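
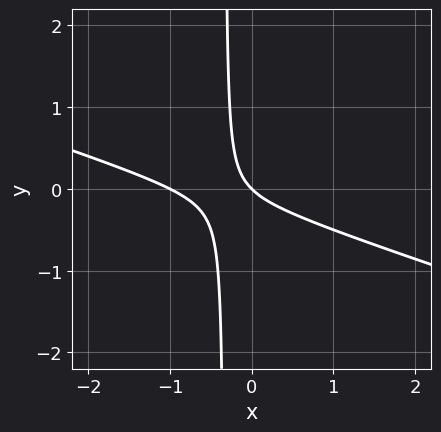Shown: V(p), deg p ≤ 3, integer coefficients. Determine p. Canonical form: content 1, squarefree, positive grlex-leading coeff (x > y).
x^2 + 3*x*y + x + y

1. Degree: the shape is more complex than any degree-1 curve, so deg p = 2.
2. Against the integer gridlines: it crosses the y-axis at the gridline y = 0; the x-axis gridline crossings are at x ∈ {-1, 0}.
3. Fitting integer coefficients to these (and the overall shape) gives p.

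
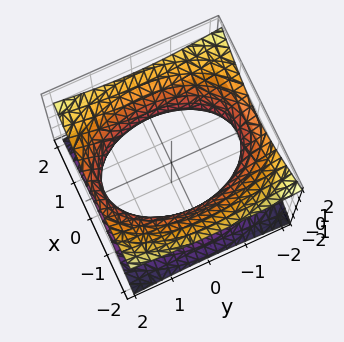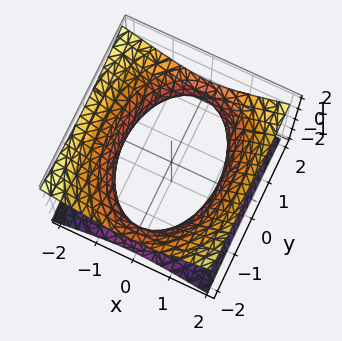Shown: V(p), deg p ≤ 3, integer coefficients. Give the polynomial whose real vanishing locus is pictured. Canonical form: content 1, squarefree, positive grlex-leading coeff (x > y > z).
(a) Degree: one connected sheet with a waist; a quadric, so deg p = 2.
(b) Symmetries: the y ↦ −y reflection is a symmetry, so y appears only in even powers; the x ↦ −x reflection is a symmetry, so x appears only in even powers; the z ↦ −z reflection is a symmetry, so z appears only in even powers.
(c) Observable constraints: the surface avoids every integer z-axis point in the box.
(d) Solving for integer coefficients yields p as stated.

2*x^2 + y^2 - 3*z^2 - 3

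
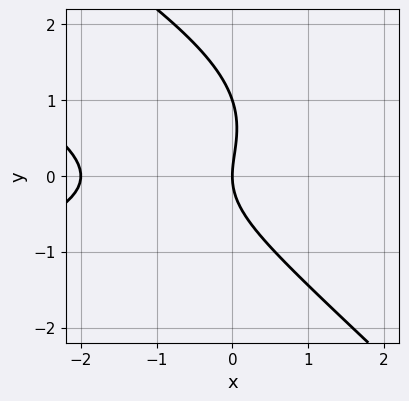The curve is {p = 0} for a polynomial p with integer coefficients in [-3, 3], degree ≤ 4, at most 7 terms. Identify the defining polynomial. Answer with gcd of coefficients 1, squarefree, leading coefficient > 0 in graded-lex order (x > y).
(a) The degree is 3 — no degree-2 curve has this shape.
(b) Reading off the gridlines: among the integer gridlines, it crosses the x-axis at x ∈ {-2, 0}; among the integer gridlines, it crosses the y-axis at y ∈ {0, 1}.
(c) Fitting integer coefficients to these (and the overall shape) gives p.

x*y^2 + y^3 + x^2 - y^2 + 2*x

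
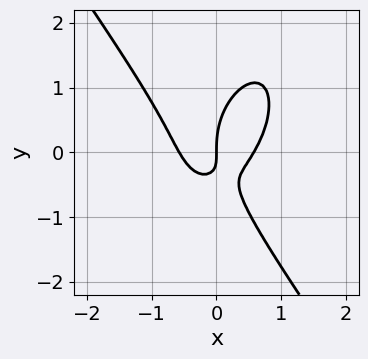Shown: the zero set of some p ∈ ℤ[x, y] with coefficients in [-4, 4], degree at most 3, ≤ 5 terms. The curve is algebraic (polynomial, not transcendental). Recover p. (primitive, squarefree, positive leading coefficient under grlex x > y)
The degree is 3 — the shape is more complex than any degree-2 curve.
Reading off the gridlines: one x-axis crossing is at x = 0; it crosses the y-axis at the gridline y = 0.
The integer polynomial consistent with all of this is the stated p.

3*x^3 + y^3 - 2*x*y - x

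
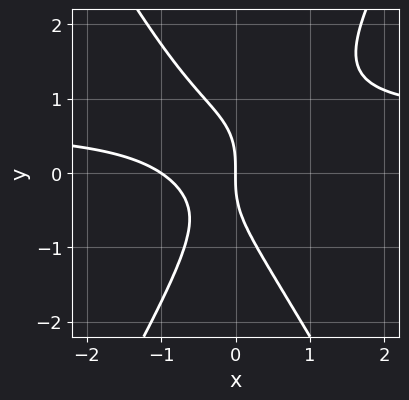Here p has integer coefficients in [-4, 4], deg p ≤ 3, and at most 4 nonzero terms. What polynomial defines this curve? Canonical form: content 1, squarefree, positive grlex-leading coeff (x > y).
First, the degree is 3 — the shape is more complex than any degree-2 curve.
Then, observable constraints: one y-axis crossing is at y = 0; among the integer gridlines, it crosses the x-axis at x ∈ {-1, 0}.
Finally, assembling these constraints gives the stated polynomial.

3*x^2*y - y^3 - 2*x^2 - 2*x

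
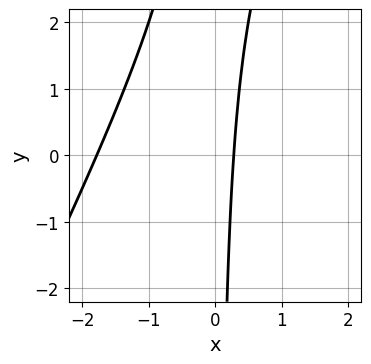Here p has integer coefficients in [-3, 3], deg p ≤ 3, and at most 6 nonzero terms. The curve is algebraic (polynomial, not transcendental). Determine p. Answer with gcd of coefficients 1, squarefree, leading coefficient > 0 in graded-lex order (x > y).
2*x^2 - x*y + 3*x - 1

deg p = 2. The shape is more complex than any degree-1 curve.
Reading off the gridlines: the curve avoids every integer y-axis point in the box.
Fitting integer coefficients to these (and the overall shape) gives p.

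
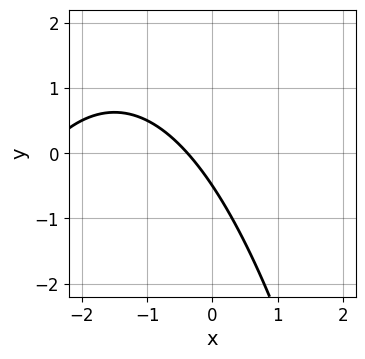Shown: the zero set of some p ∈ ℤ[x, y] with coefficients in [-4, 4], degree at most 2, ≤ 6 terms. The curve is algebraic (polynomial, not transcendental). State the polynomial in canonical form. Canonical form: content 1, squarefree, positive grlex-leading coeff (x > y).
x^2 + 3*x + 2*y + 1

deg p = 2. A generic line meets the curve in up to 2 points.
Solving for integer coefficients yields p as stated.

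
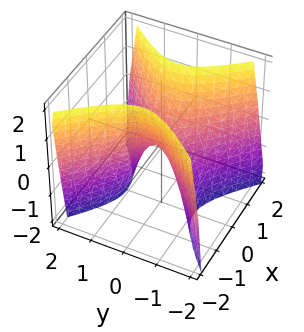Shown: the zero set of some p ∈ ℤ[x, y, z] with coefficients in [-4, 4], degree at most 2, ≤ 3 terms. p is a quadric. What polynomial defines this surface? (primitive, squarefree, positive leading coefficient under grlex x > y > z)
(a) Degree: a hyperbolic paraboloid; a quadric, so deg p = 2.
(b) Symmetries: mirror symmetry x ↦ −x ⇒ only even powers of x; mirror symmetry y ↦ −y ⇒ only even powers of y.
(c) From the visible intercepts: it crosses the x-axis at the gridline x = 0; it meets the y-axis at y = 0 (among the integer gridlines); one z-axis crossing is at z = 0.
(d) Fitting integer coefficients to these (and the overall shape) gives p.

2*x^2 - 2*y^2 - z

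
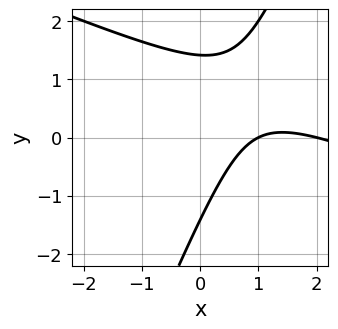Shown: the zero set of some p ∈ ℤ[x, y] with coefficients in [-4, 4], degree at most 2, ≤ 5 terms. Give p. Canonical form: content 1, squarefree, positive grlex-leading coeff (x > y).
1. The degree is 2 — the shape is more complex than any degree-1 curve.
2. Reading off the gridlines: among the integer gridlines, it crosses the x-axis at x ∈ {1, 2}.
3. Together with the visible shape, these determine p as stated.

x^2 + 2*x*y - y^2 - 3*x + 2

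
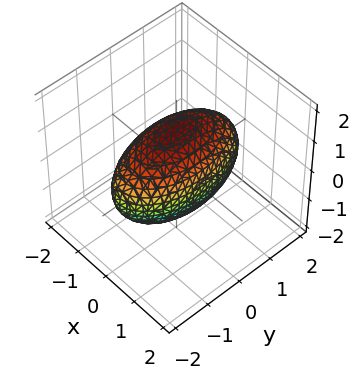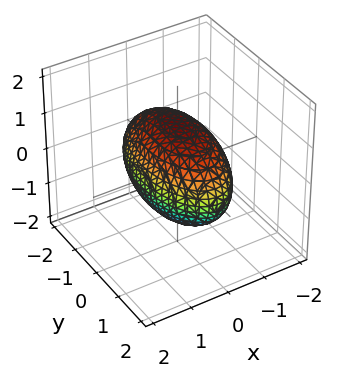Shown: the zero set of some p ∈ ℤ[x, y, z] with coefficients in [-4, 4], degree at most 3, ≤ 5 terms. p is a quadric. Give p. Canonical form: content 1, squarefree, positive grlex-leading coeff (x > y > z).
3*x^2 + y^2 + 2*z^2 - 3

First, the degree is 2 — a closed, bounded, convex surface; a quadric.
Next, symmetries: the z ↦ −z reflection is a symmetry, so z appears only in even powers; it's symmetric under y → −y, forcing even powers of y; it's symmetric under x → −x, forcing even powers of x.
Next, observable constraints: among the integer gridlines, it crosses the x-axis at x ∈ {-1, 1}.
Finally, together with the visible shape, these determine p as stated.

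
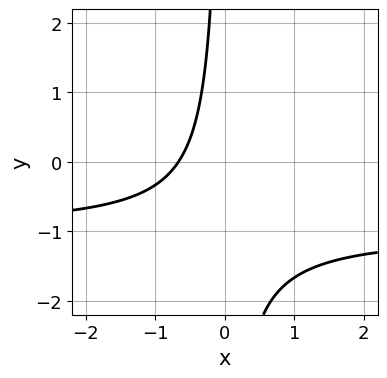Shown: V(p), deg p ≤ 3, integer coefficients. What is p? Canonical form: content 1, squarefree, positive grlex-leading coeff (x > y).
3*x*y + 3*x + 2

First, deg p = 2.
Then, observable constraints: the curve avoids every integer y-axis point in the box.
Finally, matching integer coefficients to the picture gives p.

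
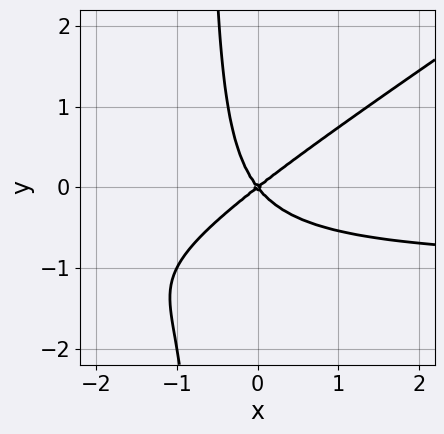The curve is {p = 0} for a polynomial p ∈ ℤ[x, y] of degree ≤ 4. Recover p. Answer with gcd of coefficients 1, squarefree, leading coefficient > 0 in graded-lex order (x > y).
2*x^2*y - 3*x*y^2 + 2*x^2 - x*y - 2*y^2

First, the degree is 3 — no degree-2 curve has this shape.
Then, reading off the gridlines: it crosses the x-axis at the gridline x = 0; one y-axis crossing is at y = 0.
Finally, putting this together gives p.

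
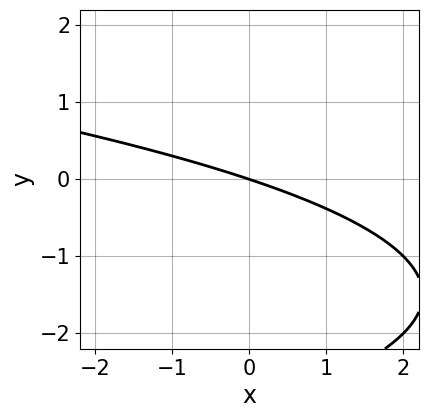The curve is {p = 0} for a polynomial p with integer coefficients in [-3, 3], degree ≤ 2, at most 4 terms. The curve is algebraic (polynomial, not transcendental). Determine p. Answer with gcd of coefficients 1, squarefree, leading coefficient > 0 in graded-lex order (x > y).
First, degree: the shape is more complex than any degree-1 curve, so deg p = 2.
Then, from the visible intercepts: it crosses the x-axis at the gridline x = 0; it meets the y-axis at y = 0 (among the integer gridlines).
Finally, together with the visible shape, these determine p as stated.

y^2 + x + 3*y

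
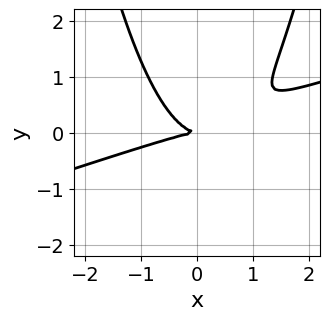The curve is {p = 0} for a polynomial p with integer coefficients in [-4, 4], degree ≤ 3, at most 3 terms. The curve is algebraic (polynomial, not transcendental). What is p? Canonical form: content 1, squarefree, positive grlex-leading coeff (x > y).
Degree: the shape is more complex than any degree-2 curve, so deg p = 3.
Against the integer gridlines: one y-axis crossing is at y = 0; one x-axis crossing is at x = 0.
Fitting integer coefficients to these (and the overall shape) gives p.

x^3 - 3*x^2*y + 3*y^2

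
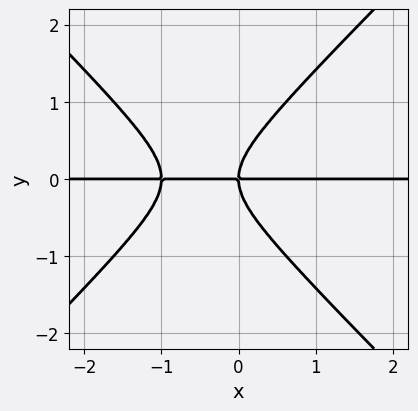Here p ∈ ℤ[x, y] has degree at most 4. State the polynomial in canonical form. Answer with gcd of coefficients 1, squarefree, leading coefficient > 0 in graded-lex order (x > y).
x^2*y - y^3 + x*y

First, the degree is 3 — a generic line meets the curve in up to 3 points.
Next, from the axis intercepts and sections: the visible x-axis segment lies entirely on the curve; it meets the y-axis at y = 0 (among the integer gridlines).
Finally, these observations pin down the coefficients.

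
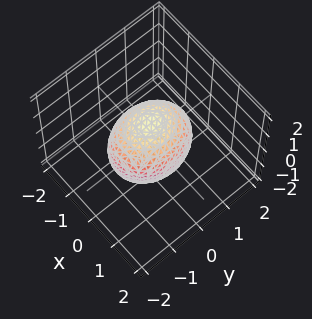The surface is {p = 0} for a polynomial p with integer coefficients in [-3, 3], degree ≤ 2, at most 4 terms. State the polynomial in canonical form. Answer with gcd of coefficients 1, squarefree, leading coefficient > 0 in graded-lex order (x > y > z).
3*x^2 + 2*y^2 + 2*z^2 - 3

(a) deg p = 2. Bounded and convex; a quadric.
(b) Symmetries: the x ↦ −x reflection is a symmetry, so x appears only in even powers; it's symmetric under y → −y, forcing even powers of y; mirror symmetry z ↦ −z ⇒ only even powers of z.
(c) From the axis intercepts and sections: among the integer gridlines, it crosses the x-axis at x ∈ {-1, 1}.
(d) Matching integer coefficients to the picture gives p.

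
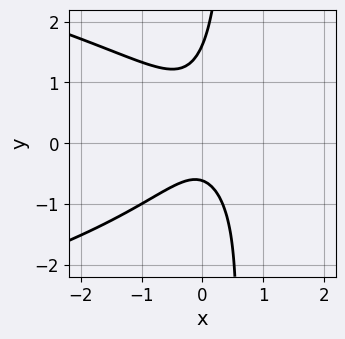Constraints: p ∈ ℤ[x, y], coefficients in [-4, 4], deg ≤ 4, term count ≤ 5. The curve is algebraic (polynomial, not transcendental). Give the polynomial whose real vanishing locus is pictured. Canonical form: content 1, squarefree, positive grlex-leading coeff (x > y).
2*x*y^2 + 3*x^2 - y^2 + y + 1

deg p = 3. No degree-2 curve has this shape.
Checking where it meets the axes: no x-intercept at any integer in the box.
These observations pin down the coefficients.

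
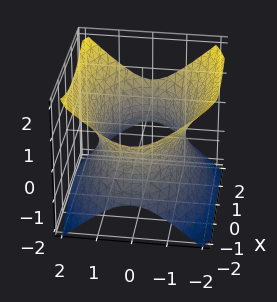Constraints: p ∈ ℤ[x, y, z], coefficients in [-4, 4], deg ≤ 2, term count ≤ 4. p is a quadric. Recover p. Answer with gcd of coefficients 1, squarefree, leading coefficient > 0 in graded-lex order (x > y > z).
x^2 + 2*y^2 - 2*z^2 - 3

(a) The degree is 2 — one connected sheet with a waist; a quadric.
(b) Symmetries: it's symmetric under y → −y, forcing even powers of y; mirror symmetry z ↦ −z ⇒ only even powers of z; it's symmetric under x → −x, forcing even powers of x.
(c) From the axis intercepts and sections: it misses every integer gridline on the z-axis.
(d) Fitting integer coefficients to these (and the overall shape) gives p.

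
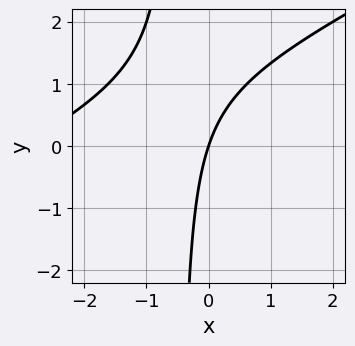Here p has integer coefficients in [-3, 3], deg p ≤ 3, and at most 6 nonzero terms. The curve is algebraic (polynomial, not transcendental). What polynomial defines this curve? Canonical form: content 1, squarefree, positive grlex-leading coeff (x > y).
x^2 - 2*x*y + 3*x - y

First, deg p = 2. The shape is more complex than any degree-1 curve.
Next, reading off the gridlines: it crosses the y-axis at the gridline y = 0; it crosses the x-axis at the gridline x = 0.
Finally, solving for integer coefficients yields p as stated.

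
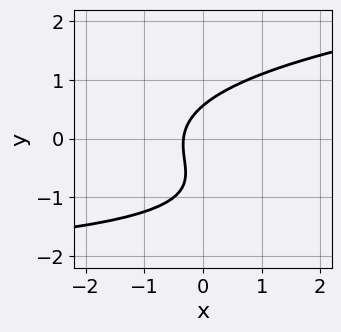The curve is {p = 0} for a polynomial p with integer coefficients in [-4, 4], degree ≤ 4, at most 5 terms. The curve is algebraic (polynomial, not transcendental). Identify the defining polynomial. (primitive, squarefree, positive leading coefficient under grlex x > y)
2*y^3 - x*y + 2*y^2 - 3*x - 1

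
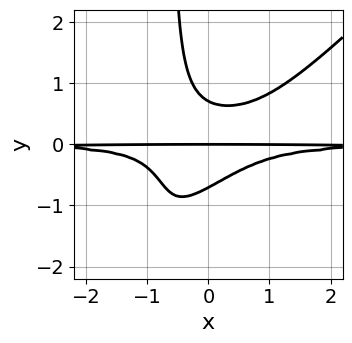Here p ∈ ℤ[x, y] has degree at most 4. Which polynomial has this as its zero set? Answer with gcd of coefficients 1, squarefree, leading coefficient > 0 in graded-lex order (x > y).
3*x^2*y^2 - 3*x*y^3 - 2*y^3 + y

First, deg p = 4.
Then, from the axis intercepts and sections: one y-axis crossing is at y = 0; the visible x-axis segment lies entirely on the curve.
Finally, fitting integer coefficients to these (and the overall shape) gives p.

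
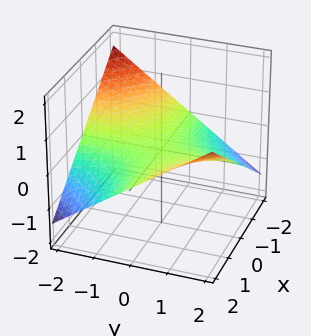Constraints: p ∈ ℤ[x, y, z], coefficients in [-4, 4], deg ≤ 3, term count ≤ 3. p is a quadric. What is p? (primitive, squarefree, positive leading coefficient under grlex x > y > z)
x*y - 3*z

First, deg p = 2. A saddle surface; a quadric.
Next, reading off the gridlines: every point of the y-axis in the box is on the surface; one z-axis crossing is at z = 0.
Finally, together with the visible shape, these determine p as stated. Check: (-1, 0, 0) on the x-axis lies on the surface, and p(-1, 0, 0) = 0. ✓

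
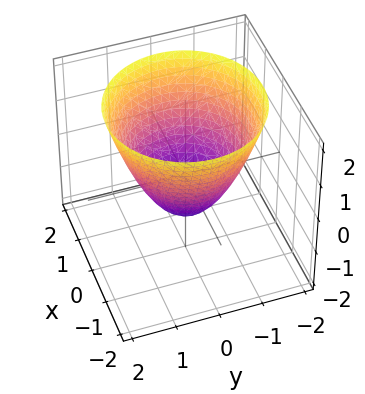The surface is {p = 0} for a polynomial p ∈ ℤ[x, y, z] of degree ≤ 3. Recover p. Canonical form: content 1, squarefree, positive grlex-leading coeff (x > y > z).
x^2 + y^2 - z - 1

First, deg p = 2.
Then, symmetry: the surface is invariant under rotation about z: p = q(x² + y², z).
Next, checking where it meets the axes: it crosses the z-axis at the gridline z = -1; a circular section at z = 2 has radius between 1 and 2; among the integer gridlines, it crosses the y-axis at y ∈ {-1, 1}.
Finally, solving for integer coefficients yields p as stated.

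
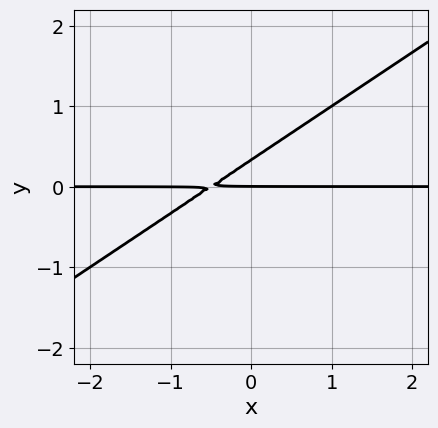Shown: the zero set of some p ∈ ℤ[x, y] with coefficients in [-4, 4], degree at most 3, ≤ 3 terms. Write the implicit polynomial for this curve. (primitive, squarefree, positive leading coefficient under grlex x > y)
2*x*y - 3*y^2 + y

First, the degree is 2 — the shape is more complex than any degree-1 curve.
Then, observable constraints: every point of the x-axis in the box is on the curve; one y-axis crossing is at y = 0.
Finally, fitting integer coefficients to these (and the overall shape) gives p.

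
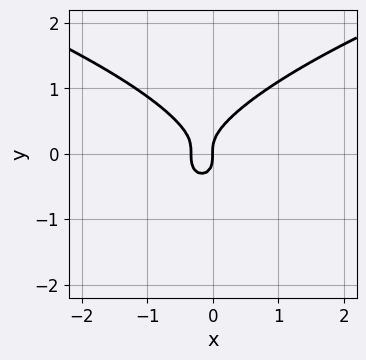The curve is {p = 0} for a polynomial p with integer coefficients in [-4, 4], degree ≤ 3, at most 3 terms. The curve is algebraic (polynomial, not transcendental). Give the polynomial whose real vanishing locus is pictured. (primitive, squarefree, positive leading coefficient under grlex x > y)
Degree: no degree-2 curve has this shape, so deg p = 3.
Observable constraints: it crosses the y-axis at the gridline y = 0; it crosses the x-axis at the gridline x = 0.
These observations pin down the coefficients.

3*y^3 - 3*x^2 - x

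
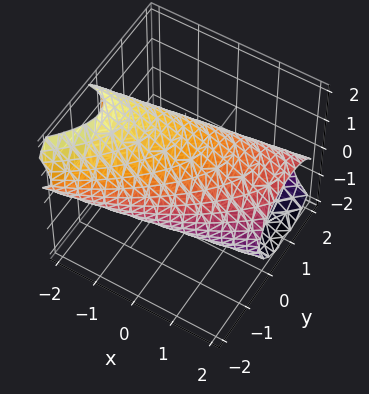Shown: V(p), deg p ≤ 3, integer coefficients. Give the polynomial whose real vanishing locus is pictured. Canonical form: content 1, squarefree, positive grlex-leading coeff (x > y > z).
x^2 - 2*x*y + 2*x*z + 2*y^2 + 2*z^2 - 3

(a) Degree: no degree-1 surface has this shape, so deg p = 2.
(b) Putting this together gives p.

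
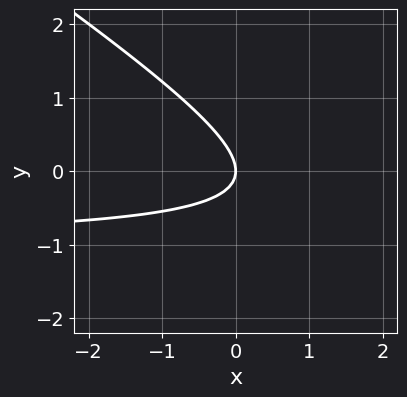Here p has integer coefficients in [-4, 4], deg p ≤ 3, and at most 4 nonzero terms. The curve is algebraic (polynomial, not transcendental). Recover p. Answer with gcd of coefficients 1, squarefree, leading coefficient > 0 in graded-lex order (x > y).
1. Degree: a generic line meets the curve in up to 2 points, so deg p = 2.
2. Against the integer gridlines: it meets the y-axis at y = 0 (among the integer gridlines); it meets the x-axis at x = 0 (among the integer gridlines).
3. These observations pin down the coefficients.

2*x*y + 3*y^2 + 2*x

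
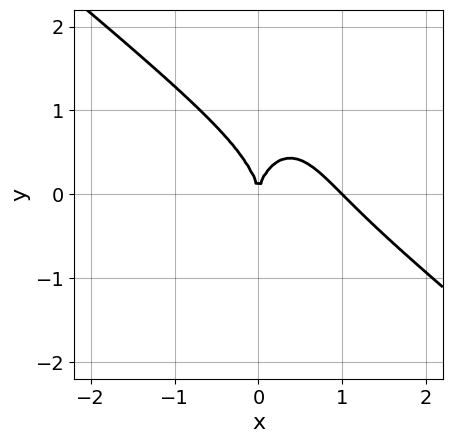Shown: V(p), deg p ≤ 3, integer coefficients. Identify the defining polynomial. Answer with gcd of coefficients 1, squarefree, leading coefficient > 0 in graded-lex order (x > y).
Degree: the shape is more complex than any degree-2 curve, so deg p = 3.
Observable constraints: the x-axis gridline crossings are at x ∈ {0, 1}; one y-axis crossing is at y = 0.
Solving for integer coefficients yields p as stated.

3*x^3 + 3*x^2*y + y^3 - 3*x^2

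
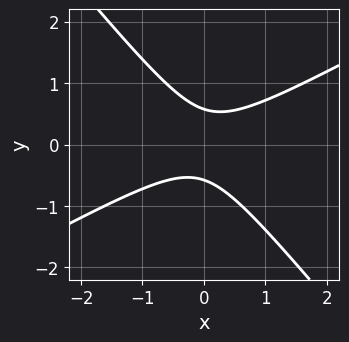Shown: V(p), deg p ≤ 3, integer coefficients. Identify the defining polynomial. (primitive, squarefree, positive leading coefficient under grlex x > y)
The degree is 2 — no degree-1 curve has this shape.
From the axis intercepts and sections: the curve avoids every integer x-axis point in the box.
Putting this together gives p.

2*x^2 - 2*x*y - 3*y^2 + 1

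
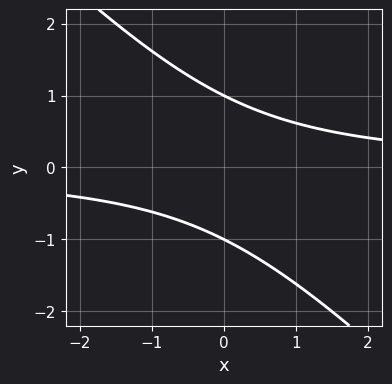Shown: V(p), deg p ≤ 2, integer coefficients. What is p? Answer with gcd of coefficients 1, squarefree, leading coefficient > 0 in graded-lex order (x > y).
First, the degree is 2 — the shape is more complex than any degree-1 curve.
Next, checking where it meets the axes: the y-axis gridline crossings are at y ∈ {-1, 1}; no x-intercept at any integer in the box.
Finally, solving for integer coefficients yields p as stated.

x*y + y^2 - 1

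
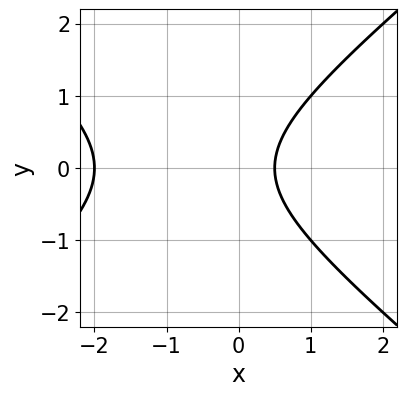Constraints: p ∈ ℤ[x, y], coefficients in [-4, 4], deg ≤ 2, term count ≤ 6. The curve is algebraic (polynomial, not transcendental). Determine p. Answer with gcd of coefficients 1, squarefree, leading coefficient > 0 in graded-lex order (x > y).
First, degree: the shape is more complex than any degree-1 curve, so deg p = 2.
Next, symmetries: mirror symmetry y ↦ −y ⇒ only even powers of y.
Then, from the axis intercepts and sections: the curve avoids every integer y-axis point in the box; it crosses the x-axis at the gridline x = -2.
Finally, matching integer coefficients to the picture gives p.

2*x^2 - 3*y^2 + 3*x - 2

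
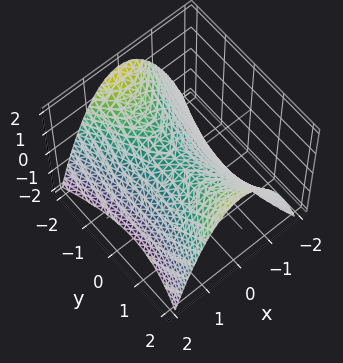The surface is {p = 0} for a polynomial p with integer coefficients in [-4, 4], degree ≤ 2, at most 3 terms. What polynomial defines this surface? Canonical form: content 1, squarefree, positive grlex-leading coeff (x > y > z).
(a) The degree is 2 — a saddle surface; a quadric.
(b) Symmetries: mirror symmetry x ↦ −x ⇒ only even powers of x; it's symmetric under y → −y, forcing even powers of y.
(c) From the visible intercepts: one x-axis crossing is at x = 0; it meets the y-axis at y = 0 (among the integer gridlines).
(d) Fitting integer coefficients to these (and the overall shape) gives p.

3*x^2 - y^2 + 3*z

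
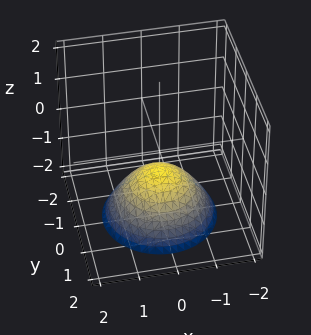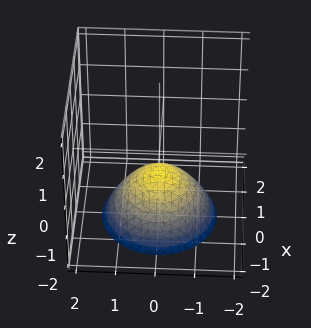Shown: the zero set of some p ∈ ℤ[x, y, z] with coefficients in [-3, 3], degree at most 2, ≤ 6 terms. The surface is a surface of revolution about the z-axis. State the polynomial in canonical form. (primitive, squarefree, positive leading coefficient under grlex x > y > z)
2*x^2 + 2*y^2 + 3*z + 2

1. deg p = 2. No degree-1 surface has this shape.
2. Symmetry: the surface is invariant under rotation about z: p = q(x² + y², z).
3. Reading off the gridlines: no x-intercept at any integer in the box; it misses every integer gridline on the y-axis.
4. Putting this together gives p.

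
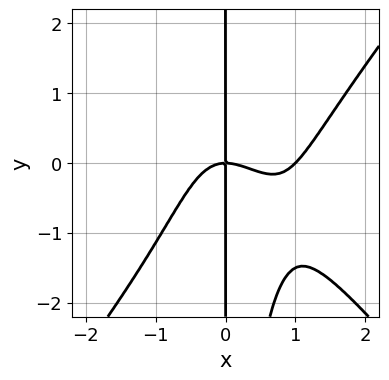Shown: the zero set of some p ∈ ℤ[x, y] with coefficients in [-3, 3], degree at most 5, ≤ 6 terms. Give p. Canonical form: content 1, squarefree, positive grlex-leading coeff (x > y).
3*x^4 - 2*x^2*y^2 - 3*x^3 - 3*x*y

(a) deg p = 4.
(b) Checking where it meets the axes: the x-axis gridline crossings are at x ∈ {0, 1}; every point of the y-axis in the box is on the curve.
(c) These observations pin down the coefficients.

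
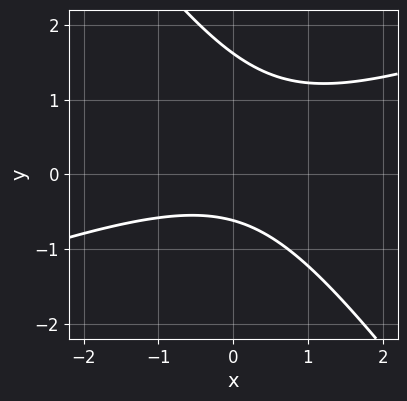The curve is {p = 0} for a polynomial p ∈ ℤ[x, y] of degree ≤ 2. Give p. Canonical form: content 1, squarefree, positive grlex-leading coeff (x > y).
x^2 - 2*x*y - 2*y^2 + 2*y + 2

1. Degree: the shape is more complex than any degree-1 curve, so deg p = 2.
2. From the axis intercepts and sections: the curve avoids every integer x-axis point in the box.
3. Fitting integer coefficients to these (and the overall shape) gives p.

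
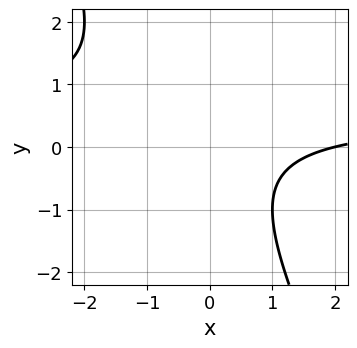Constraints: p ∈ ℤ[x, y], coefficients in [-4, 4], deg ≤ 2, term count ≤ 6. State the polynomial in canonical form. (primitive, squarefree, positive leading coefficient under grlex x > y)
The degree is 2 — the shape is more complex than any degree-1 curve.
Reading off the gridlines: it crosses the x-axis at the gridline x = 2; no y-intercept at any integer in the box.
Fitting integer coefficients to these (and the overall shape) gives p.

2*x*y + y^2 - x + 2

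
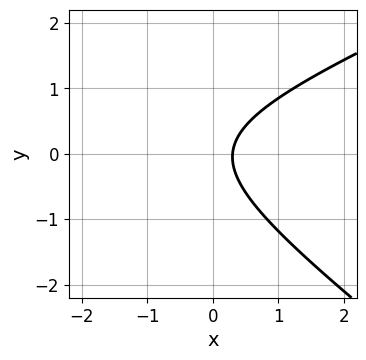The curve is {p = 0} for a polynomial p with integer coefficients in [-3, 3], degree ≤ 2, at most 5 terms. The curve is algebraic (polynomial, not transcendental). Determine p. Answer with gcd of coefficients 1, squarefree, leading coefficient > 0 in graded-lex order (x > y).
1. deg p = 2. The shape is more complex than any degree-1 curve.
2. From the axis intercepts and sections: no y-intercept at any integer in the box.
3. Fitting integer coefficients to these (and the overall shape) gives p.

x^2 - x*y - 3*y^2 + 3*x - 1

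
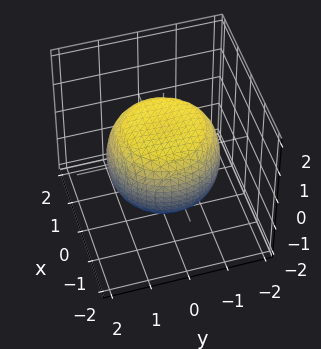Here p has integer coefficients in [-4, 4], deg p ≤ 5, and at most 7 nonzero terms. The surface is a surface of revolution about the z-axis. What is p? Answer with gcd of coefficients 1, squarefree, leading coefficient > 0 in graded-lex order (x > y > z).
x^4 + 2*x^2*y^2 + y^4 - x^2 - y^2 + 2*z^2 - 2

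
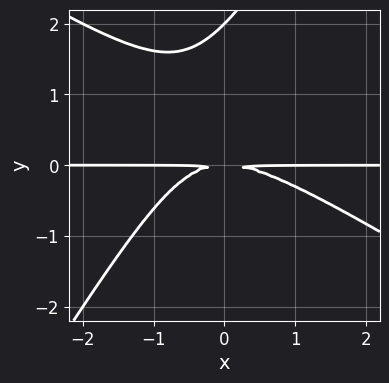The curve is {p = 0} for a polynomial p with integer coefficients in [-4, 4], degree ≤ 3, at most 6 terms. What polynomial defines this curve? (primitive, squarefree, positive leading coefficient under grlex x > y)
x^2*y + x*y^2 - y^3 + 2*y^2

The degree is 3 — the shape is more complex than any degree-2 curve.
Observable constraints: one y-axis crossing is at y = 2; every point of the x-axis in the box is on the curve.
Matching integer coefficients to the picture gives p.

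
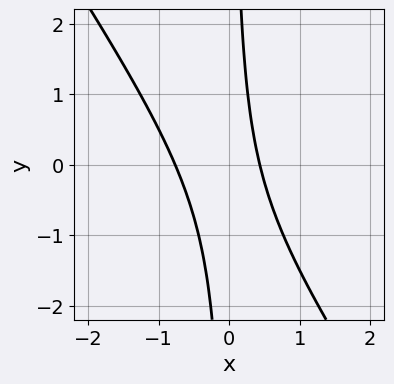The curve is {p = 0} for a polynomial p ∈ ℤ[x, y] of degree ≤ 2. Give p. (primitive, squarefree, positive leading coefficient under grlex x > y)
3*x^2 + 2*x*y + x - 1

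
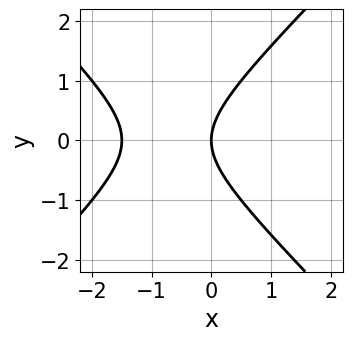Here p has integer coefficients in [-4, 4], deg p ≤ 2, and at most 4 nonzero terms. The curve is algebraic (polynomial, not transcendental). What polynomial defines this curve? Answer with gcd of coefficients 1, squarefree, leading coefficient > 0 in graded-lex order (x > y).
2*x^2 - 2*y^2 + 3*x

(a) The degree is 2 — a generic line meets the curve in up to 2 points.
(b) Symmetries: it's symmetric under y → −y, forcing even powers of y.
(c) From the visible intercepts: it meets the x-axis at x = 0 (among the integer gridlines); it meets the y-axis at y = 0 (among the integer gridlines).
(d) Putting this together gives p.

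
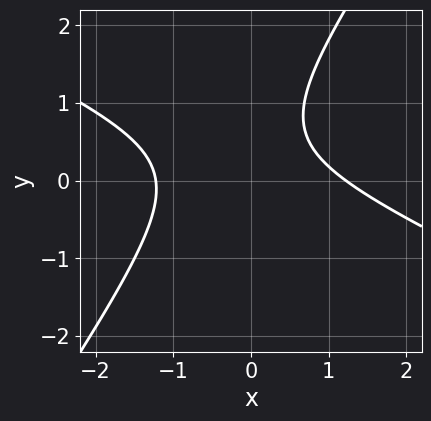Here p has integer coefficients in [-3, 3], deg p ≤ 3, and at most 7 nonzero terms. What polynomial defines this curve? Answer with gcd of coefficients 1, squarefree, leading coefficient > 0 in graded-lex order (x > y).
First, degree: a generic line meets the curve in up to 2 points, so deg p = 2.
Next, observable constraints: it misses every integer gridline on the y-axis.
Finally, solving for integer coefficients yields p as stated.

2*x^2 + 3*x*y - 3*y^2 + 3*y - 3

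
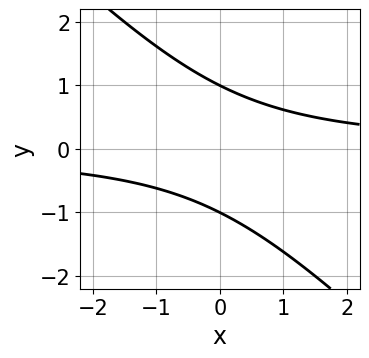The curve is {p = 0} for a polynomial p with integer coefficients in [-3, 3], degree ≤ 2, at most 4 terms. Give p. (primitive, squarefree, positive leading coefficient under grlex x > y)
Degree: no degree-1 curve has this shape, so deg p = 2.
From the axis intercepts and sections: the y-axis gridline crossings are at y ∈ {-1, 1}; it misses every integer gridline on the x-axis.
Fitting integer coefficients to these (and the overall shape) gives p.

x*y + y^2 - 1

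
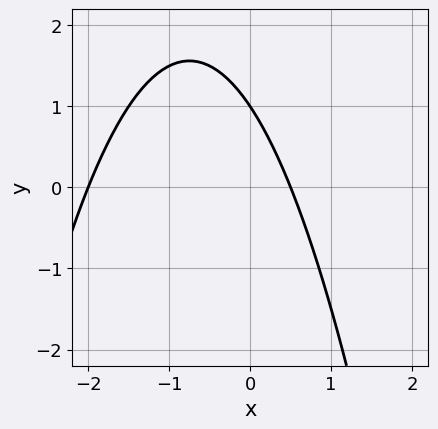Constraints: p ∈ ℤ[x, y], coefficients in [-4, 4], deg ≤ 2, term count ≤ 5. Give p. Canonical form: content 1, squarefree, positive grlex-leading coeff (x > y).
First, deg p = 2. The shape is more complex than any degree-1 curve.
Next, from the visible intercepts: it meets the y-axis at y = 1 (among the integer gridlines); it meets the x-axis at x = -2 (among the integer gridlines).
Finally, together with the visible shape, these determine p as stated.

2*x^2 + 3*x + 2*y - 2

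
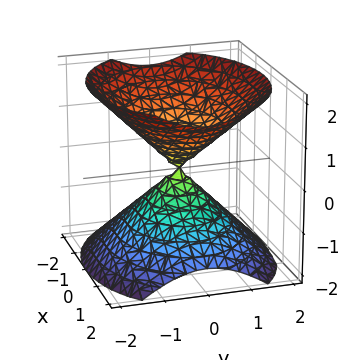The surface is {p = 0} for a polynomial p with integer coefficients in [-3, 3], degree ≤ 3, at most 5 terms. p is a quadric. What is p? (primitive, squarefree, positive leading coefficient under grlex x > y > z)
2*x^2 + 3*y^2 - 3*z^2

I count 2 distinct pieces. They look like related sheets of one shape, so recover p as a whole.
The degree is 2 — a double cone through the origin; a quadric.
Symmetries: mirror symmetry y ↦ −y ⇒ only even powers of y; the x ↦ −x reflection is a symmetry, so x appears only in even powers; it's symmetric under z → −z, forcing even powers of z.
Observable constraints: one x-axis crossing is at x = 0; one y-axis crossing is at y = 0; it meets the z-axis at z = 0 (among the integer gridlines).
The integer polynomial consistent with all of this is the stated p.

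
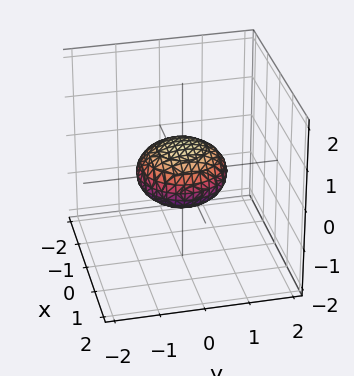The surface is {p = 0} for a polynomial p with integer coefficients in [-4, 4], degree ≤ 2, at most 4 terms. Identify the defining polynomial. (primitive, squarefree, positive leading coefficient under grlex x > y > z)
x^2 + y^2 + 2*z^2 - 1

First, deg p = 2. A closed, bounded, convex surface; a quadric.
Then, symmetries: rotational symmetry about the z-axis ⇒ p depends on x, y only through x² + y²; the z ↦ −z reflection is a symmetry, so z appears only in even powers.
Next, observable constraints: a circular section at z = 0 has radius exactly 1; among the integer gridlines, it crosses the y-axis at y ∈ {-1, 1}.
Finally, matching integer coefficients to the picture gives p. Check: (-1, 0, 0) on the x-axis lies on the surface, and p(-1, 0, 0) = 0. ✓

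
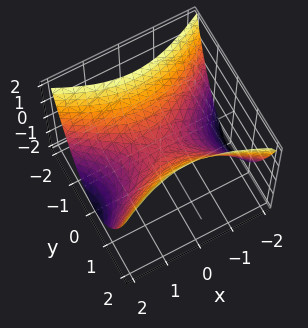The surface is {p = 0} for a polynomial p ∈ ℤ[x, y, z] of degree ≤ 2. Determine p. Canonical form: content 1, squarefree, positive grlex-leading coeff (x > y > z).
deg p = 2. A saddle surface; a quadric.
Symmetries: mirror symmetry x ↦ −x ⇒ only even powers of x; the y ↦ −y reflection is a symmetry, so y appears only in even powers.
Against the integer gridlines: it crosses the x-axis at the gridline x = 0; it crosses the z-axis at the gridline z = 0.
The integer polynomial consistent with all of this is the stated p.

x^2 - 2*y^2 + 2*z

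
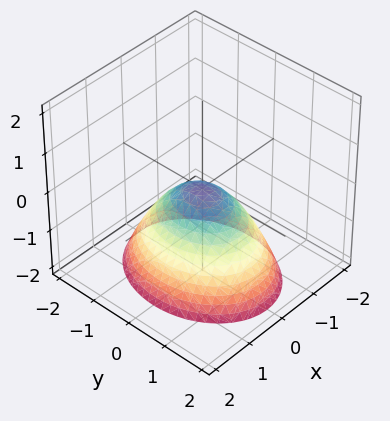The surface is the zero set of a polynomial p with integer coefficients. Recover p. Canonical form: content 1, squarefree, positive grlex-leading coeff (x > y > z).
1. deg p = 2. A single bowl opening along one axis; a quadric.
2. Symmetries: the y ↦ −y reflection is a symmetry, so y appears only in even powers; mirror symmetry x ↦ −x ⇒ only even powers of x.
3. Observable constraints: it crosses the z-axis at the gridline z = 0; one x-axis crossing is at x = 0; one y-axis crossing is at y = 0.
4. Putting this together gives p.

3*x^2 + 2*y^2 + 3*z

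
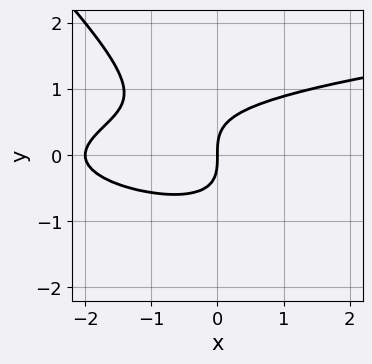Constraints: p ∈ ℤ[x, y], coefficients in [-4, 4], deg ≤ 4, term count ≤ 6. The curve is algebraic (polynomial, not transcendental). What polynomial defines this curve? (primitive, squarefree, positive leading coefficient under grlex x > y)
Degree: the shape is more complex than any degree-2 curve, so deg p = 3.
Observable constraints: the x-axis gridline crossings are at x ∈ {-2, 0}; one y-axis crossing is at y = 0.
Together with the visible shape, these determine p as stated.

2*x*y^2 + 2*y^3 - x^2 - 2*x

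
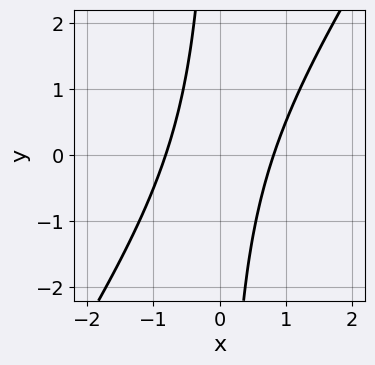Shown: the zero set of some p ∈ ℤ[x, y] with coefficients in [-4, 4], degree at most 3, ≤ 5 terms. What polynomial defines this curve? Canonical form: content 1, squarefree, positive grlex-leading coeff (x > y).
3*x^2 - 2*x*y - 2

(a) deg p = 2. No degree-1 curve has this shape.
(b) Reading off the gridlines: it misses every integer gridline on the y-axis.
(c) Assembling these constraints gives the stated polynomial.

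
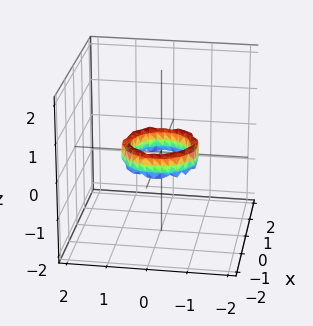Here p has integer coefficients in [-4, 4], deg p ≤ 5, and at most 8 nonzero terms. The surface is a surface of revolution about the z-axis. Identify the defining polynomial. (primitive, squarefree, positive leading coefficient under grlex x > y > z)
1. Degree: a generic line meets the surface in up to 4 points, so deg p = 4.
2. Symmetries: rotational symmetry about the z-axis ⇒ p depends on x, y only through x² + y².
3. Against the integer gridlines: among the integer gridlines, it crosses the x-axis at x ∈ {-1, 1}; a circular section at z = 0 has radius between 0 and 1; among the integer gridlines, it crosses the y-axis at y ∈ {-1, 1}; no z-intercept at any integer in the box.
4. Fitting integer coefficients to these (and the overall shape) gives p.

2*x^4 + 4*x^2*y^2 + 2*y^4 - 3*x^2 - 3*y^2 + z^2 + 1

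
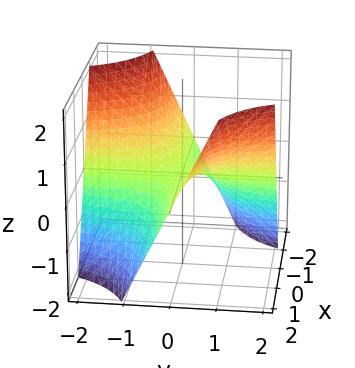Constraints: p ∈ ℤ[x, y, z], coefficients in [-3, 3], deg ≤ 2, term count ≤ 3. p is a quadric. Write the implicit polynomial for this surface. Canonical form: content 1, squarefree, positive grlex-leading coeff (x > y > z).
(a) Degree: a hyperbolic paraboloid; a quadric, so deg p = 2.
(b) Against the integer gridlines: the visible y-axis segment lies entirely on the surface; the visible x-axis segment lies entirely on the surface; it crosses the z-axis at the gridline z = 0.
(c) Solving for integer coefficients yields p as stated.

x*y - z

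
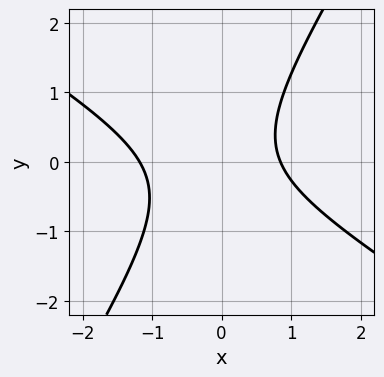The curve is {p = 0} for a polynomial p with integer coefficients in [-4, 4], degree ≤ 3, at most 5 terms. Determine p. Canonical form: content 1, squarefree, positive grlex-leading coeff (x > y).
3*x^2 + 3*x*y - 3*y^2 + x - 3

(a) The degree is 2 — no degree-1 curve has this shape.
(b) From the visible intercepts: it misses every integer gridline on the y-axis.
(c) Assembling these constraints gives the stated polynomial.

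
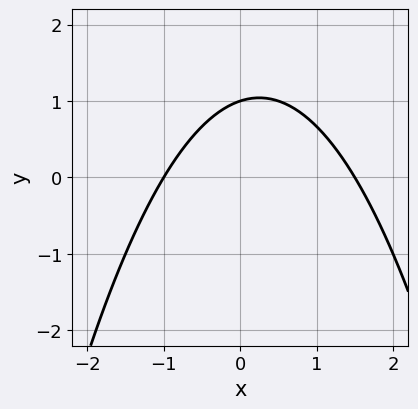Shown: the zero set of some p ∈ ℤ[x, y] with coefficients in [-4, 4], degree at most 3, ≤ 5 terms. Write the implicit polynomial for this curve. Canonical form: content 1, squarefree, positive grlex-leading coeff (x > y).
2*x^2 - x + 3*y - 3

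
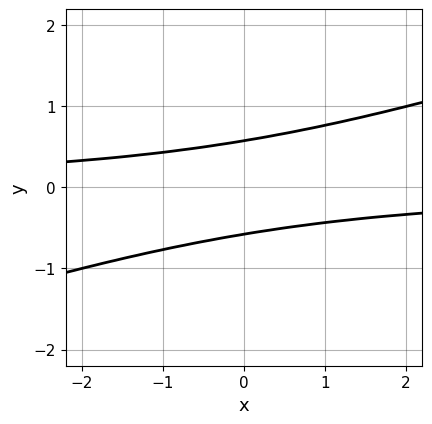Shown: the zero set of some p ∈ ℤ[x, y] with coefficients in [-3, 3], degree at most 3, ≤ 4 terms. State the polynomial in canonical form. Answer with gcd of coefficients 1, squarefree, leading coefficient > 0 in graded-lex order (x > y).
deg p = 2. A generic line meets the curve in up to 2 points.
From the visible intercepts: it misses every integer gridline on the x-axis.
Matching integer coefficients to the picture gives p.

x*y - 3*y^2 + 1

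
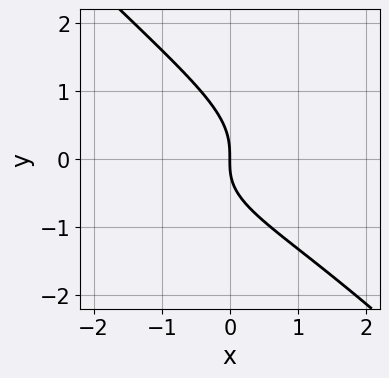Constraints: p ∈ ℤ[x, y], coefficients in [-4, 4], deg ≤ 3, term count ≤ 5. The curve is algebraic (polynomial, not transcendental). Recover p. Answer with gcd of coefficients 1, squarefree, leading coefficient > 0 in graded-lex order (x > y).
1. The degree is 3 — no degree-2 curve has this shape.
2. Observable constraints: it crosses the y-axis at the gridline y = 0; it meets the x-axis at x = 0 (among the integer gridlines).
3. Fitting integer coefficients to these (and the overall shape) gives p.

3*x*y^2 + 3*y^3 + x*y + 3*x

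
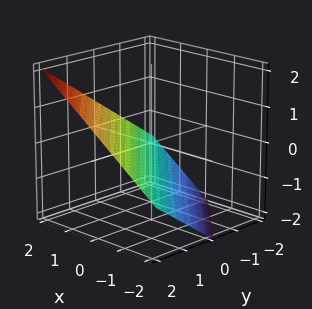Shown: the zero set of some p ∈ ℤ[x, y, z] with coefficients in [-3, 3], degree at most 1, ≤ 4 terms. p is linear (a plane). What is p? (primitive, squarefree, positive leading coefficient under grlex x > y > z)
deg p = 1. Every cross-section is a straight line — this is a plane.
From the visible intercepts: it crosses the y-axis at the gridline y = 1; one x-axis crossing is at x = 1.
Solving for integer coefficients yields p as stated.

2*x + 2*y - 3*z - 2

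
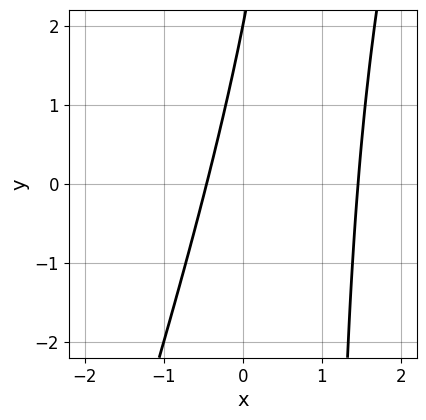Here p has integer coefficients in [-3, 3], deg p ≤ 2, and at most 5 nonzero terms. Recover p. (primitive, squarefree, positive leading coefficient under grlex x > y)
3*x^2 - x*y - 3*x + y - 2

(a) The degree is 2 — a generic line meets the curve in up to 2 points.
(b) Observable constraints: it meets the y-axis at y = 2 (among the integer gridlines).
(c) Fitting integer coefficients to these (and the overall shape) gives p.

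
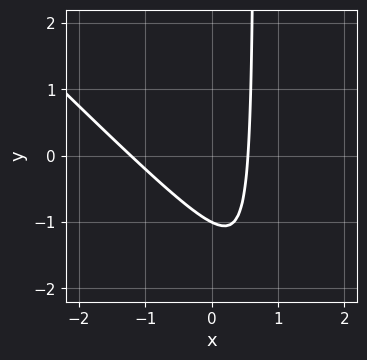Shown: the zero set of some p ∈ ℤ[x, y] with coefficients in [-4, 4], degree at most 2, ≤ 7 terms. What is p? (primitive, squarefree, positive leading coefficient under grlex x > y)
3*x^2 + 3*x*y + 2*x - 2*y - 2

First, deg p = 2.
Next, from the axis intercepts and sections: it meets the y-axis at y = -1 (among the integer gridlines).
Finally, matching integer coefficients to the picture gives p.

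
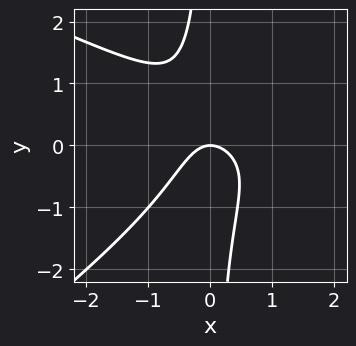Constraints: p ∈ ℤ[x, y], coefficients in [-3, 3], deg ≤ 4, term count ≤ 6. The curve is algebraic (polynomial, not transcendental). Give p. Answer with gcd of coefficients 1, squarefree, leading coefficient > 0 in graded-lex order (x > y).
First, deg p = 3. A generic line meets the curve in up to 3 points.
Then, observable constraints: one y-axis crossing is at y = 0; it crosses the x-axis at the gridline x = 0.
Finally, these observations pin down the coefficients.

x^3 + x^2*y - 3*x*y^2 - 3*x^2 - 2*y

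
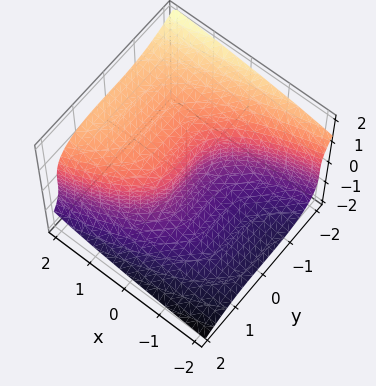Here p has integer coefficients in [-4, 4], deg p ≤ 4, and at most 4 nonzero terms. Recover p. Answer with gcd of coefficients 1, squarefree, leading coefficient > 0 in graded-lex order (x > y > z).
y^3 + 2*z^3 - 3*x

The degree is 3 — the shape is more complex than any degree-2 surface.
Checking where it meets the axes: it crosses the x-axis at the gridline x = 0; one z-axis crossing is at z = 0; it meets the y-axis at y = 0 (among the integer gridlines).
Assembling these constraints gives the stated polynomial.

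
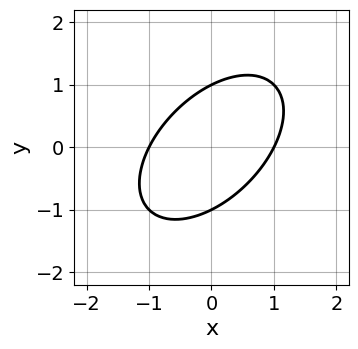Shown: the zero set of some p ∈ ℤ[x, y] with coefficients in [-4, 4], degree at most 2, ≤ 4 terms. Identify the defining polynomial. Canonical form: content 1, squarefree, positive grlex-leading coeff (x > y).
1. Degree: the shape is more complex than any degree-1 curve, so deg p = 2.
2. From the axis intercepts and sections: among the integer gridlines, it crosses the y-axis at y ∈ {-1, 1}; among the integer gridlines, it crosses the x-axis at x ∈ {-1, 1}.
3. Putting this together gives p.

x^2 - x*y + y^2 - 1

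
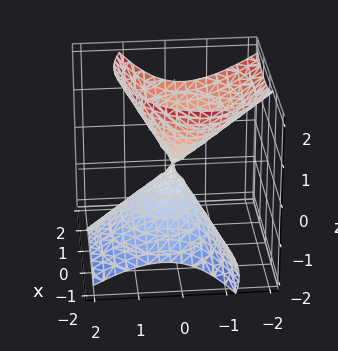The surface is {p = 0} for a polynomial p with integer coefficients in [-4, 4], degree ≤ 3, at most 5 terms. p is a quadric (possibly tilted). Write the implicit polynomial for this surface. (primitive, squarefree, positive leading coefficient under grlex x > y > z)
2*x^2 - 2*x*z + 3*y^2 + 2*y*z - 2*z^2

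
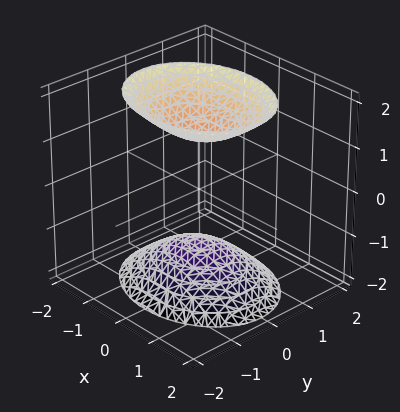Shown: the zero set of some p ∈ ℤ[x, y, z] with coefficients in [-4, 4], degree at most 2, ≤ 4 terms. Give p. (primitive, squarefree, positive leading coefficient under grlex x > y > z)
2*x^2 + 3*y^2 - 2*z^2 + 3

1. The picture has 2 separate pieces. They look like related sheets of one shape, so recover p as a whole.
2. deg p = 2. Two sheets facing apart; a quadric.
3. Symmetries: it's symmetric under y → −y, forcing even powers of y; mirror symmetry z ↦ −z ⇒ only even powers of z; the x ↦ −x reflection is a symmetry, so x appears only in even powers.
4. Reading off the gridlines: it misses every integer gridline on the x-axis; it misses every integer gridline on the y-axis.
5. Solving for integer coefficients yields p as stated.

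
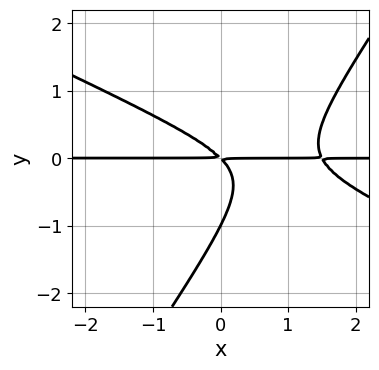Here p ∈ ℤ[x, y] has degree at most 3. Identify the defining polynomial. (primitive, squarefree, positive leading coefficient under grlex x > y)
2*x^2*y + 3*x*y^2 - 3*y^3 - 3*x*y - 3*y^2

First, degree: a generic line meets the curve in up to 3 points, so deg p = 3.
Next, reading off the gridlines: it crosses the y-axis at the gridline y = -1; every point of the x-axis in the box is on the curve.
Finally, putting this together gives p.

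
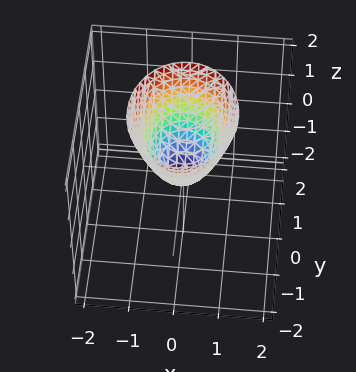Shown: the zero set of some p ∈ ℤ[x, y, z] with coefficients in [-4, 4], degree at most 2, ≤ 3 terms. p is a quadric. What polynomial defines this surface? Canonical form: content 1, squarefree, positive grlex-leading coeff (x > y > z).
3*x^2 + 2*y^2 - 2*z

Degree: a single bowl opening along one axis; a quadric, so deg p = 2.
Symmetries: it's symmetric under x → −x, forcing even powers of x; the y ↦ −y reflection is a symmetry, so y appears only in even powers.
Reading off the gridlines: it crosses the z-axis at the gridline z = 0; one x-axis crossing is at x = 0.
Matching integer coefficients to the picture gives p.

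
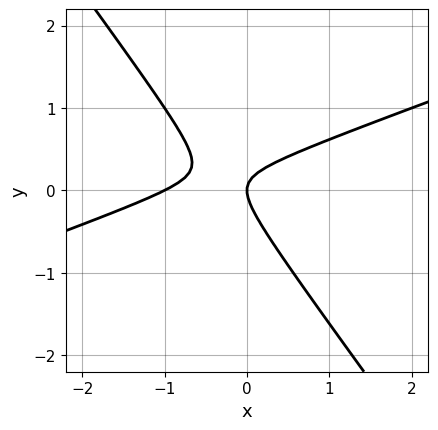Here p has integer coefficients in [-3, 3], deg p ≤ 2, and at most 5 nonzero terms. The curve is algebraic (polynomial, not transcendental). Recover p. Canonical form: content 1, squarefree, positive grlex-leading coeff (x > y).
x^2 - 2*x*y - 2*y^2 + x

deg p = 2. The shape is more complex than any degree-1 curve.
Checking where it meets the axes: it crosses the y-axis at the gridline y = 0; the x-axis gridline crossings are at x ∈ {-1, 0}.
Putting this together gives p.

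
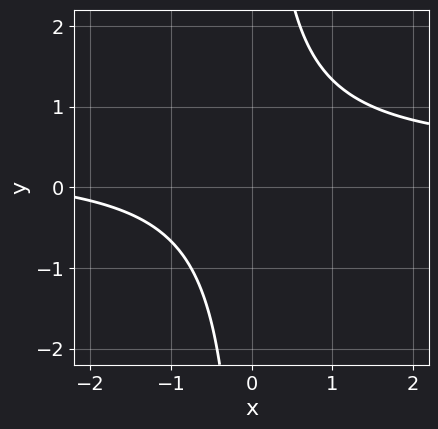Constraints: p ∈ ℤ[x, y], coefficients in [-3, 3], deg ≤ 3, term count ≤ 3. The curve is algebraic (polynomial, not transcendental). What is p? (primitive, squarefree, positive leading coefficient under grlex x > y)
1. Degree: a generic line meets the curve in up to 2 points, so deg p = 2.
2. From the axis intercepts and sections: it misses every integer gridline on the y-axis; the curve avoids every integer x-axis point in the box.
3. The integer polynomial consistent with all of this is the stated p.

3*x*y - x - 3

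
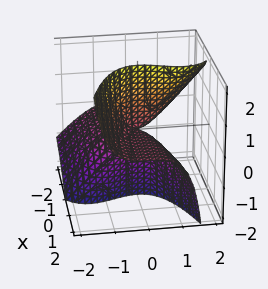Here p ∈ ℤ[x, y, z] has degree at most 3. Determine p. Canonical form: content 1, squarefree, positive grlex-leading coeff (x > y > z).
y^3 - y^2*z + 2*x*z

(a) Degree: a generic line meets the surface in up to 3 points, so deg p = 3.
(b) From the visible intercepts: the visible x-axis segment lies entirely on the surface; every point of the z-axis in the box is on the surface; one y-axis crossing is at y = 0.
(c) These observations pin down the coefficients.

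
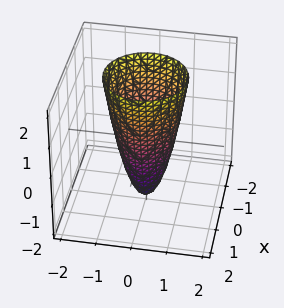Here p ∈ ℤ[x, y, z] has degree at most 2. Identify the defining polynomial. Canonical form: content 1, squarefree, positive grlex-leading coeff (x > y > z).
3*x^2 + 3*y^2 - z - 2

First, deg p = 2. A generic line meets the surface in up to 2 points.
Next, symmetries: rotational symmetry about the z-axis ⇒ p depends on x, y only through x² + y².
Next, reading off the gridlines: a circular section at z = 1 has radius exactly 1; it crosses the z-axis at the gridline z = -2.
Finally, assembling these constraints gives the stated polynomial.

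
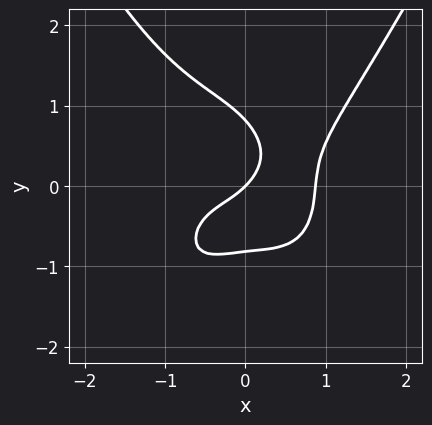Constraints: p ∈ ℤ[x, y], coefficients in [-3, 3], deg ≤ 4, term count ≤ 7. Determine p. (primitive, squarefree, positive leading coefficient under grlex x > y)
(a) The degree is 4 — a generic line meets the curve in up to 4 points.
(b) Observable constraints: one y-axis crossing is at y = 0; it meets the x-axis at x = 0 (among the integer gridlines).
(c) Assembling these constraints gives the stated polynomial.

3*x^4 - 3*y^3 - 3*x*y - 2*x + 2*y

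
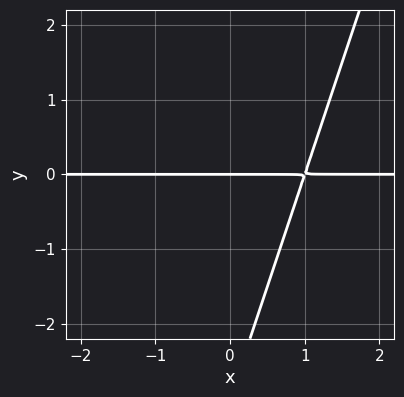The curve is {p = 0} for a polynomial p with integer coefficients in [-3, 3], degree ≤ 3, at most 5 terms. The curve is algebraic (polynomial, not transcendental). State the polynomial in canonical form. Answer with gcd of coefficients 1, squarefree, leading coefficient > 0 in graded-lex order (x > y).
First, deg p = 2. A generic line meets the curve in up to 2 points.
Next, from the axis intercepts and sections: every point of the x-axis in the box is on the curve; one y-axis crossing is at y = 0.
Finally, the integer polynomial consistent with all of this is the stated p.

3*x*y - y^2 - 3*y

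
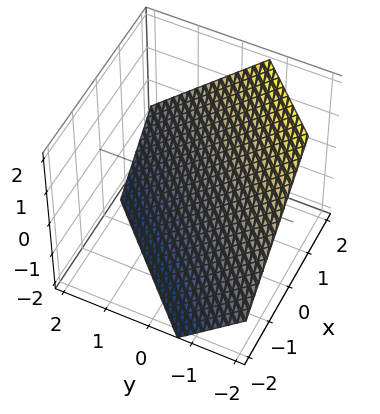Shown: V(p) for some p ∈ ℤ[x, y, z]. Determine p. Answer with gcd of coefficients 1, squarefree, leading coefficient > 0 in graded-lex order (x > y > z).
3*x - 3*y - 3*z - 2

(a) The degree is 1 — every cross-section is a straight line — this is a plane.
(b) The integer polynomial consistent with all of this is the stated p.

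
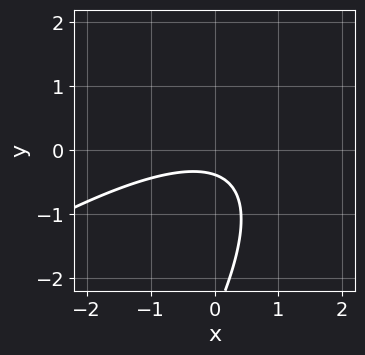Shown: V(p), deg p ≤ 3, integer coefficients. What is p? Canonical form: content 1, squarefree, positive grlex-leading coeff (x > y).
x^2 - 2*x*y + y^2 + 3*y + 1

(a) The degree is 2 — a generic line meets the curve in up to 2 points.
(b) Against the integer gridlines: it misses every integer gridline on the x-axis.
(c) The integer polynomial consistent with all of this is the stated p.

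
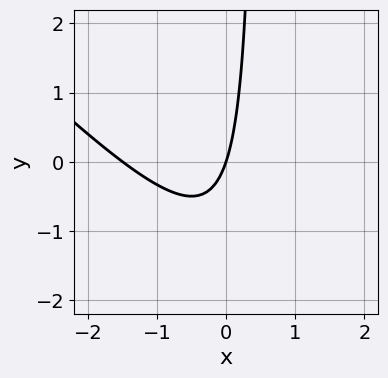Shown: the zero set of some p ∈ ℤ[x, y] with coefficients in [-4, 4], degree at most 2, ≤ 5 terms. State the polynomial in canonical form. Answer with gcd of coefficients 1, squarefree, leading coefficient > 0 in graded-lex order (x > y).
2*x^2 + 2*x*y + 3*x - y

(a) Degree: no degree-1 curve has this shape, so deg p = 2.
(b) From the visible intercepts: it crosses the y-axis at the gridline y = 0; it meets the x-axis at x = 0 (among the integer gridlines).
(c) Fitting integer coefficients to these (and the overall shape) gives p.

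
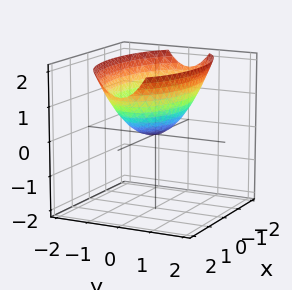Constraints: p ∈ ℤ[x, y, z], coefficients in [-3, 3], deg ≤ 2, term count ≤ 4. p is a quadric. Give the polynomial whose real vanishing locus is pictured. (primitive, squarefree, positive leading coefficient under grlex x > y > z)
x^2 + 3*y^2 - 3*z

First, degree: a paraboloid; a quadric, so deg p = 2.
Next, symmetries: mirror symmetry y ↦ −y ⇒ only even powers of y; the x ↦ −x reflection is a symmetry, so x appears only in even powers.
Next, from the visible intercepts: it meets the x-axis at x = 0 (among the integer gridlines); one y-axis crossing is at y = 0; it meets the z-axis at z = 0 (among the integer gridlines).
Finally, the integer polynomial consistent with all of this is the stated p.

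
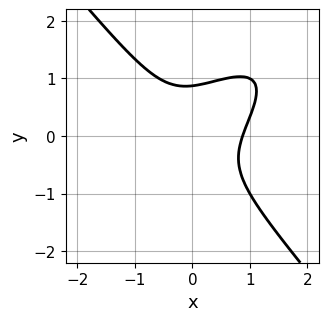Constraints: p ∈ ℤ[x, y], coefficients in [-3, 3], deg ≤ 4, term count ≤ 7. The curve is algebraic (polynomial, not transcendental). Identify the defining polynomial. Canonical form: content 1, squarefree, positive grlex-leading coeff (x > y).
(a) The degree is 3 — no degree-2 curve has this shape.
(b) Matching integer coefficients to the picture gives p.

3*x^3 - 3*x^2*y - x*y^2 + 3*y^3 - 2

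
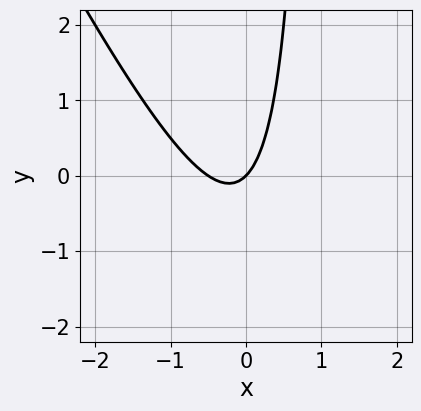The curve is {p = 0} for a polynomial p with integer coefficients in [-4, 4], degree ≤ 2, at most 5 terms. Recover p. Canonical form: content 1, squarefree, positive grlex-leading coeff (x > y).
First, the degree is 2 — no degree-1 curve has this shape.
Next, observable constraints: it crosses the x-axis at the gridline x = 0; one y-axis crossing is at y = 0.
Finally, matching integer coefficients to the picture gives p.

2*x^2 + x*y + x - y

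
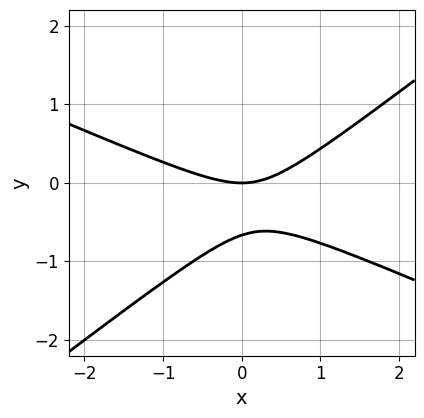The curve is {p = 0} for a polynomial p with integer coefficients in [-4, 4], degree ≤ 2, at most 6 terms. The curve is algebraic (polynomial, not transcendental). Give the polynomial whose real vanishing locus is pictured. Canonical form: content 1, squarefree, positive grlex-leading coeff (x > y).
1. The degree is 2 — a generic line meets the curve in up to 2 points.
2. Reading off the gridlines: one x-axis crossing is at x = 0; it meets the y-axis at y = 0 (among the integer gridlines).
3. Matching integer coefficients to the picture gives p.

x^2 + x*y - 3*y^2 - 2*y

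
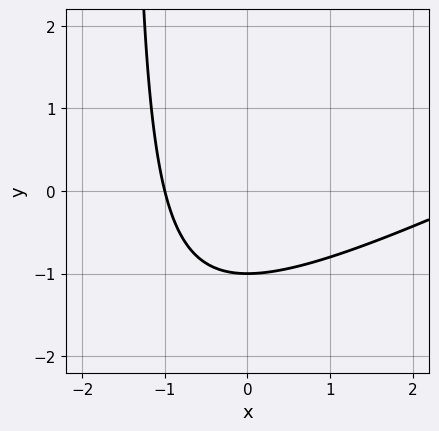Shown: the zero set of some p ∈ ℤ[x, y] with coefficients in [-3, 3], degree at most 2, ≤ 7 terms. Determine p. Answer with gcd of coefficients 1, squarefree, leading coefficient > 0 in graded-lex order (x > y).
x^2 - 2*x*y - 2*x - 3*y - 3

1. Degree: no degree-1 curve has this shape, so deg p = 2.
2. Against the integer gridlines: one y-axis crossing is at y = -1; it crosses the x-axis at the gridline x = -1.
3. Assembling these constraints gives the stated polynomial.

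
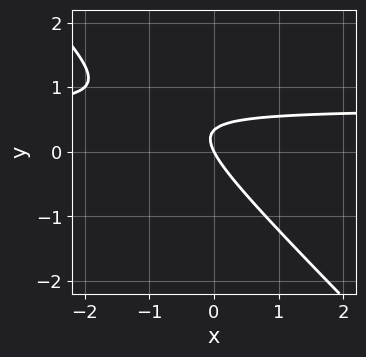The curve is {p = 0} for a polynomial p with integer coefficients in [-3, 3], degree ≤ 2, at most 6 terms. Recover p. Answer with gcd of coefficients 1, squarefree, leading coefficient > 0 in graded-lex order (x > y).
1. The degree is 2 — no degree-1 curve has this shape.
2. Observable constraints: one x-axis crossing is at x = 0; one y-axis crossing is at y = 0.
3. Fitting integer coefficients to these (and the overall shape) gives p.

3*x*y + 3*y^2 - 2*x - y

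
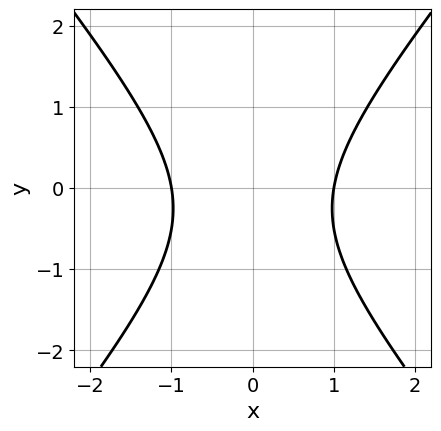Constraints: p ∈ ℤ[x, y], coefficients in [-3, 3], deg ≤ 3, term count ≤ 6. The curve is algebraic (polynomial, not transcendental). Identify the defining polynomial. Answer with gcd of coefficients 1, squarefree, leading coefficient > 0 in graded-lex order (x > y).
deg p = 2. The shape is more complex than any degree-1 curve.
Symmetries: it's symmetric under x → −x, forcing even powers of x.
From the visible intercepts: among the integer gridlines, it crosses the x-axis at x ∈ {-1, 1}; it misses every integer gridline on the y-axis.
Matching integer coefficients to the picture gives p.

3*x^2 - 2*y^2 - y - 3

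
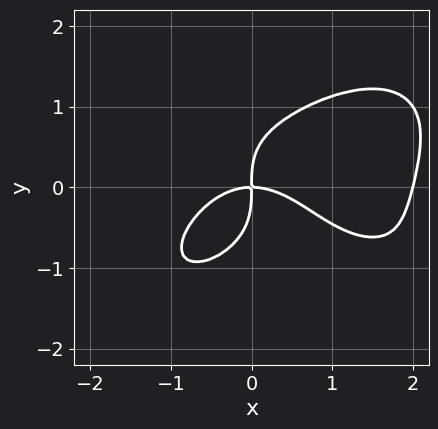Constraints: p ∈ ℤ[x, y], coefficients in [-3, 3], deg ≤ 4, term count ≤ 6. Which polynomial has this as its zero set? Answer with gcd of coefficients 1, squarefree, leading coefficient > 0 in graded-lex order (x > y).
First, the degree is 4 — a generic line meets the curve in up to 4 points.
Next, from the axis intercepts and sections: among the integer gridlines, it crosses the x-axis at x ∈ {0, 2}; it crosses the y-axis at the gridline y = 0.
Finally, the integer polynomial consistent with all of this is the stated p.

x^4 + 2*y^4 - 2*x^3 + x^2*y - 3*x*y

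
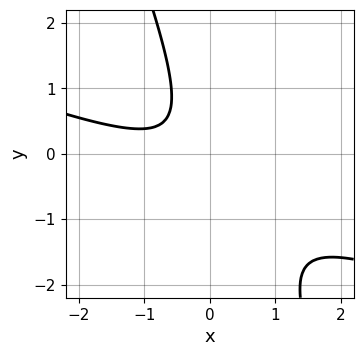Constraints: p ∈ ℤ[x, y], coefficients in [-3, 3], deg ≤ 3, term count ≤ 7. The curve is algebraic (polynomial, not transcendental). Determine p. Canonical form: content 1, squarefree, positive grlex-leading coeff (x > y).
x^2 + 3*x*y + y^2 + x + 1

Degree: a generic line meets the curve in up to 2 points, so deg p = 2.
Checking where it meets the axes: the curve avoids every integer y-axis point in the box; no x-intercept at any integer in the box.
Fitting integer coefficients to these (and the overall shape) gives p.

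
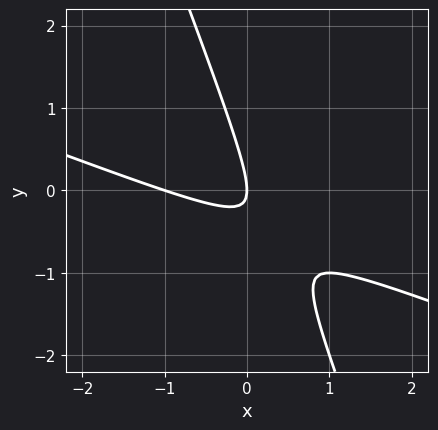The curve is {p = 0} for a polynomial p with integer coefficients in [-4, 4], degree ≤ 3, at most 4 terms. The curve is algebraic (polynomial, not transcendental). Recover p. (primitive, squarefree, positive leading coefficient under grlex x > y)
x^2 + 3*x*y + y^2 + x

Degree: the shape is more complex than any degree-1 curve, so deg p = 2.
Checking where it meets the axes: among the integer gridlines, it crosses the x-axis at x ∈ {-1, 0}; it crosses the y-axis at the gridline y = 0.
Assembling these constraints gives the stated polynomial.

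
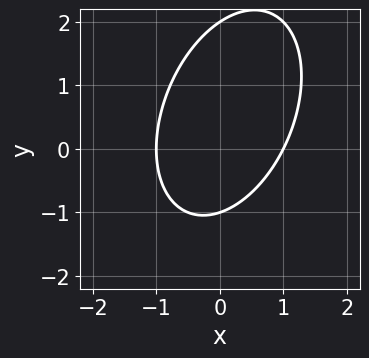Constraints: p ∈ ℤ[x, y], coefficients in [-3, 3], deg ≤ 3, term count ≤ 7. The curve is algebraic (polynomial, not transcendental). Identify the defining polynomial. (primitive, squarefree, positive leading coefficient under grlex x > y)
(a) Degree: the shape is more complex than any degree-1 curve, so deg p = 2.
(b) Observable constraints: the y-axis gridline crossings are at y ∈ {-1, 2}; the x-axis gridline crossings are at x ∈ {-1, 1}.
(c) These observations pin down the coefficients.

2*x^2 - x*y + y^2 - y - 2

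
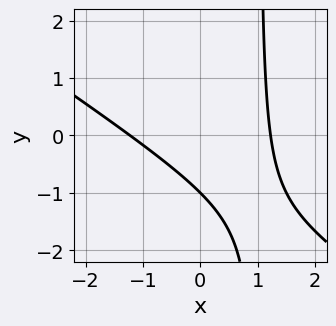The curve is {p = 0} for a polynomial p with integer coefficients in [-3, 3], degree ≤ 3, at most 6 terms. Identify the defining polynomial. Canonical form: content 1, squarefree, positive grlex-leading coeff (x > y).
First, degree: a generic line meets the curve in up to 2 points, so deg p = 2.
Next, from the axis intercepts and sections: one y-axis crossing is at y = -1.
Finally, matching integer coefficients to the picture gives p.

2*x^2 + 3*x*y - 3*y - 3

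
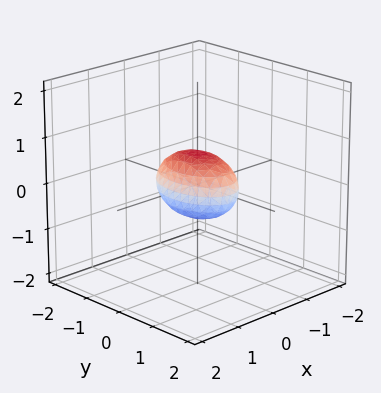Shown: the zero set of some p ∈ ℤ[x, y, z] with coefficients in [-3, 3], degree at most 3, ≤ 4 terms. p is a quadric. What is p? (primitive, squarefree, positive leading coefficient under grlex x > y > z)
(a) deg p = 2. Bounded and convex; a quadric.
(b) Symmetries: mirror symmetry z ↦ −z ⇒ only even powers of z; mirror symmetry x ↦ −x ⇒ only even powers of x; it's symmetric under y → −y, forcing even powers of y.
(c) From the visible intercepts: the y-axis gridline crossings are at y ∈ {-1, 1}.
(d) Putting this together gives p.

2*x^2 + y^2 + 2*z^2 - 1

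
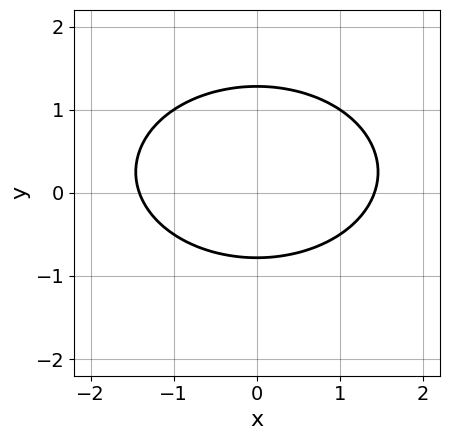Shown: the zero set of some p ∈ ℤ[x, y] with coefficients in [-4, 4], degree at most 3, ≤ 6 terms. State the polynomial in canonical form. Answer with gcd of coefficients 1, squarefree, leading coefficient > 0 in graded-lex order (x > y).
x^2 + 2*y^2 - y - 2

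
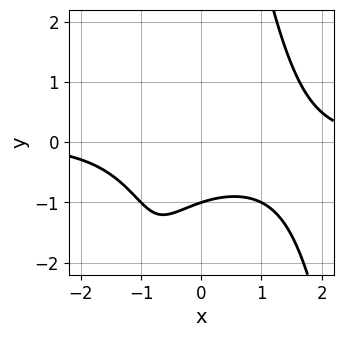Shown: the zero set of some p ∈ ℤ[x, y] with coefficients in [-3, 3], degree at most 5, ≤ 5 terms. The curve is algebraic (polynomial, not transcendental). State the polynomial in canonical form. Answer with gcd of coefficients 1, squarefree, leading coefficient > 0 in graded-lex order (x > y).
(a) Degree: the shape is more complex than any degree-3 curve, so deg p = 4.
(b) Reading off the gridlines: the curve avoids every integer x-axis point in the box; one y-axis crossing is at y = -1.
(c) Matching integer coefficients to the picture gives p.

x^3*y + x*y^2 - 3*y - 3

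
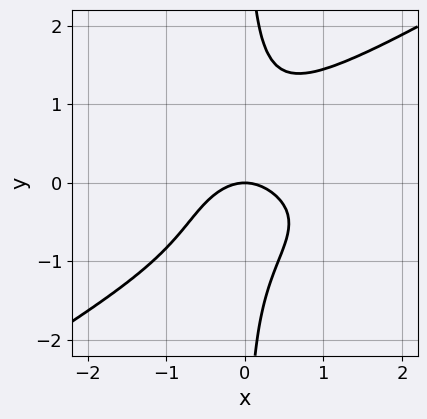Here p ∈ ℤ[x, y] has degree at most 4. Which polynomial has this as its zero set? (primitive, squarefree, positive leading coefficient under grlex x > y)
deg p = 4.
Against the integer gridlines: it crosses the x-axis at the gridline x = 0; it meets the y-axis at y = 0 (among the integer gridlines).
Solving for integer coefficients yields p as stated.

2*x^2*y^2 - 3*x*y^3 + 2*x^2 + 2*y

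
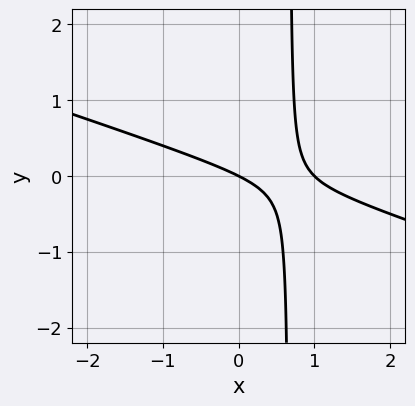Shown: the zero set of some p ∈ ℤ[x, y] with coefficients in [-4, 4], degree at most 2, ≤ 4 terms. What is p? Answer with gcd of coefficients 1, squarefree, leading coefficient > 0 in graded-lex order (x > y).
1. Degree: no degree-1 curve has this shape, so deg p = 2.
2. Reading off the gridlines: it meets the y-axis at y = 0 (among the integer gridlines); among the integer gridlines, it crosses the x-axis at x ∈ {0, 1}.
3. The integer polynomial consistent with all of this is the stated p.

x^2 + 3*x*y - x - 2*y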